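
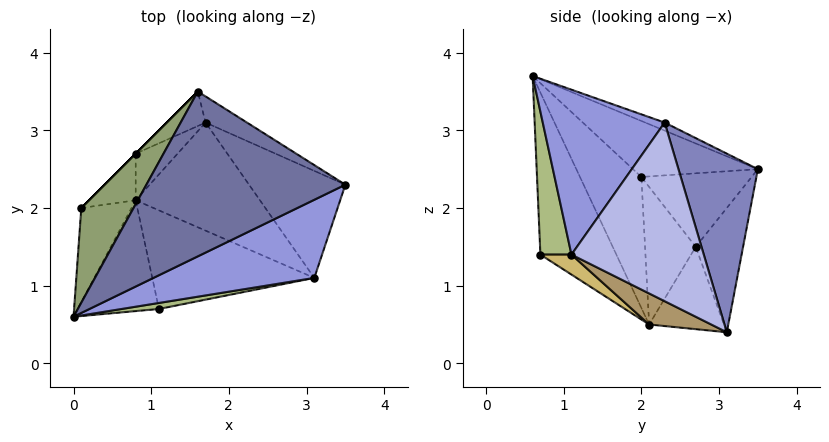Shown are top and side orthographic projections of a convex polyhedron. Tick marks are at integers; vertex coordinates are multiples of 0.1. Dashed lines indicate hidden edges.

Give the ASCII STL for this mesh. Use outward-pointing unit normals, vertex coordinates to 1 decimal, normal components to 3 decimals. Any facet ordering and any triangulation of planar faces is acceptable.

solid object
 facet normal -0.037 0.399 0.916
  outer loop
   vertex 1.6 3.5 2.5
   vertex 0.0 0.6 3.7
   vertex 3.5 2.3 3.1
  endloop
 endfacet
 facet normal 0.558 0.819 -0.129
  outer loop
   vertex 1.7 3.1 0.4
   vertex 1.6 3.5 2.5
   vertex 3.5 2.3 3.1
  endloop
 endfacet
 facet normal 0.452 -0.775 0.441
  outer loop
   vertex 3.1 1.1 1.4
   vertex 3.5 2.3 3.1
   vertex 0.0 0.6 3.7
  endloop
 endfacet
 facet normal 0.823 0.354 -0.444
  outer loop
   vertex 3.1 1.1 1.4
   vertex 1.7 3.1 0.4
   vertex 3.5 2.3 3.1
  endloop
 endfacet
 facet normal -0.603 0.566 0.563
  outer loop
   vertex 0.1 2.0 2.4
   vertex 0.0 0.6 3.7
   vertex 1.6 3.5 2.5
  endloop
 endfacet
 facet normal 0.196 -0.979 0.051
  outer loop
   vertex 1.1 0.7 1.4
   vertex 3.1 1.1 1.4
   vertex 0.0 0.6 3.7
  endloop
 endfacet
 facet normal -0.574 0.799 -0.179
  outer loop
   vertex 0.8 2.7 1.5
   vertex 1.6 3.5 2.5
   vertex 1.7 3.1 0.4
  endloop
 endfacet
 facet normal -0.707 0.707 0.000
  outer loop
   vertex 0.8 2.7 1.5
   vertex 0.1 2.0 2.4
   vertex 1.6 3.5 2.5
  endloop
 endfacet
 facet normal 0.231 -0.301 -0.925
  outer loop
   vertex 0.8 2.1 0.5
   vertex 1.7 3.1 0.4
   vertex 3.1 1.1 1.4
  endloop
 endfacet
 facet normal 0.104 -0.522 -0.847
  outer loop
   vertex 0.8 2.1 0.5
   vertex 3.1 1.1 1.4
   vertex 1.1 0.7 1.4
  endloop
 endfacet
 facet normal -0.711 0.603 -0.362
  outer loop
   vertex 0.8 2.1 0.5
   vertex 0.8 2.7 1.5
   vertex 1.7 3.1 0.4
  endloop
 endfacet
 facet normal -0.835 0.472 -0.283
  outer loop
   vertex 0.8 2.1 0.5
   vertex 0.1 2.0 2.4
   vertex 0.8 2.7 1.5
  endloop
 endfacet
 facet normal -0.902 -0.257 -0.346
  outer loop
   vertex 0.8 2.1 0.5
   vertex 0.0 0.6 3.7
   vertex 0.1 2.0 2.4
  endloop
 endfacet
 facet normal -0.806 -0.433 -0.404
  outer loop
   vertex 0.8 2.1 0.5
   vertex 1.1 0.7 1.4
   vertex 0.0 0.6 3.7
  endloop
 endfacet
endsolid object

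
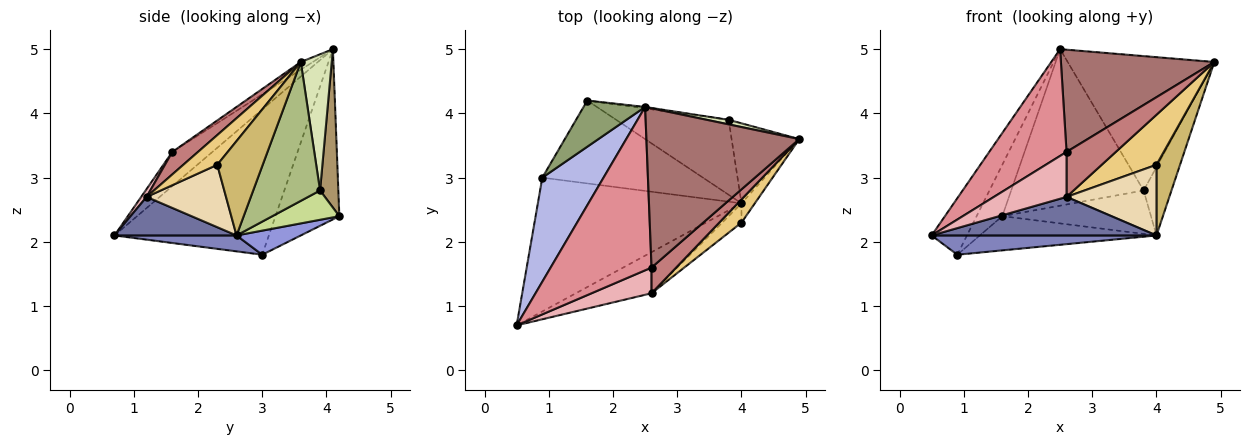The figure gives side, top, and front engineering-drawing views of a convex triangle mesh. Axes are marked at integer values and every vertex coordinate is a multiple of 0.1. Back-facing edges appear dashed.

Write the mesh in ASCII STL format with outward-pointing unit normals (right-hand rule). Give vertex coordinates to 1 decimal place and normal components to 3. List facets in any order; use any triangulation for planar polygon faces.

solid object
 facet normal 0.348 -0.641 -0.684
  outer loop
   vertex 2.6 1.2 2.7
   vertex 0.5 0.7 2.1
   vertex 4.0 2.6 2.1
  endloop
 endfacet
 facet normal 0.077 -0.142 -0.987
  outer loop
   vertex 0.9 3.0 1.8
   vertex 4.0 2.6 2.1
   vertex 0.5 0.7 2.1
  endloop
 endfacet
 facet normal 0.137 0.378 -0.916
  outer loop
   vertex 0.9 3.0 1.8
   vertex 1.6 4.2 2.4
   vertex 4.0 2.6 2.1
  endloop
 endfacet
 facet normal -0.902 0.206 0.380
  outer loop
   vertex 0.9 3.0 1.8
   vertex 0.5 0.7 2.1
   vertex 2.5 4.1 5.0
  endloop
 endfacet
 facet normal -0.879 0.354 0.318
  outer loop
   vertex 0.9 3.0 1.8
   vertex 2.5 4.1 5.0
   vertex 1.6 4.2 2.4
  endloop
 endfacet
 facet normal 0.842 0.351 -0.410
  outer loop
   vertex 3.8 3.9 2.8
   vertex 4.9 3.6 4.8
   vertex 4.0 2.6 2.1
  endloop
 endfacet
 facet normal 0.220 0.489 -0.844
  outer loop
   vertex 3.8 3.9 2.8
   vertex 4.0 2.6 2.1
   vertex 1.6 4.2 2.4
  endloop
 endfacet
 facet normal 0.206 0.978 0.033
  outer loop
   vertex 3.8 3.9 2.8
   vertex 2.5 4.1 5.0
   vertex 4.9 3.6 4.8
  endloop
 endfacet
 facet normal 0.137 0.991 -0.009
  outer loop
   vertex 3.8 3.9 2.8
   vertex 1.6 4.2 2.4
   vertex 2.5 4.1 5.0
  endloop
 endfacet
 facet normal 0.881 -0.457 -0.125
  outer loop
   vertex 4.0 2.3 3.2
   vertex 4.0 2.6 2.1
   vertex 4.9 3.6 4.8
  endloop
 endfacet
 facet normal 0.490 -0.791 0.367
  outer loop
   vertex 4.0 2.3 3.2
   vertex 4.9 3.6 4.8
   vertex 2.6 1.2 2.7
  endloop
 endfacet
 facet normal 0.649 -0.734 -0.200
  outer loop
   vertex 4.0 2.3 3.2
   vertex 2.6 1.2 2.7
   vertex 4.0 2.6 2.1
  endloop
 endfacet
 facet normal -0.042 -0.540 0.841
  outer loop
   vertex 2.6 1.6 3.4
   vertex 4.9 3.6 4.8
   vertex 2.5 4.1 5.0
  endloop
 endfacet
 facet normal 0.413 -0.791 0.452
  outer loop
   vertex 2.6 1.6 3.4
   vertex 2.6 1.2 2.7
   vertex 4.9 3.6 4.8
  endloop
 endfacet
 facet normal -0.273 -0.526 0.805
  outer loop
   vertex 2.6 1.6 3.4
   vertex 2.5 4.1 5.0
   vertex 0.5 0.7 2.1
  endloop
 endfacet
 facet normal 0.065 -0.866 0.495
  outer loop
   vertex 2.6 1.6 3.4
   vertex 0.5 0.7 2.1
   vertex 2.6 1.2 2.7
  endloop
 endfacet
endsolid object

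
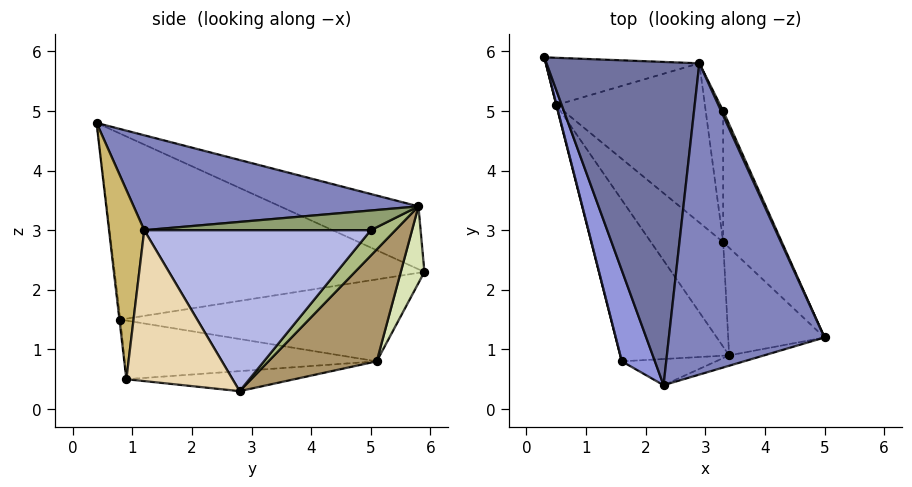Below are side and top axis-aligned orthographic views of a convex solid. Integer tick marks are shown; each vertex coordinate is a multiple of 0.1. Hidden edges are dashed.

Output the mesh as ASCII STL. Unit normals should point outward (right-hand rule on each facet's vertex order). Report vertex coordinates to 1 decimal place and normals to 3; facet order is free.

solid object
 facet normal -0.366 0.271 0.890
  outer loop
   vertex 2.9 5.8 3.4
   vertex 0.3 5.9 2.3
   vertex 2.3 0.4 4.8
  endloop
 endfacet
 facet normal 0.514 0.161 0.843
  outer loop
   vertex 2.9 5.8 3.4
   vertex 2.3 0.4 4.8
   vertex 5.0 1.2 3.0
  endloop
 endfacet
 facet normal -0.948 -0.268 0.169
  outer loop
   vertex 1.6 0.8 1.5
   vertex 2.3 0.4 4.8
   vertex 0.3 5.9 2.3
  endloop
 endfacet
 facet normal 0.866 0.387 -0.316
  outer loop
   vertex 3.3 5.0 3.0
   vertex 5.0 1.2 3.0
   vertex 3.3 2.8 0.3
  endloop
 endfacet
 facet normal 0.909 0.406 0.096
  outer loop
   vertex 3.3 5.0 3.0
   vertex 2.9 5.8 3.4
   vertex 5.0 1.2 3.0
  endloop
 endfacet
 facet normal 0.677 0.571 -0.465
  outer loop
   vertex 3.3 5.0 3.0
   vertex 3.3 2.8 0.3
   vertex 2.9 5.8 3.4
  endloop
 endfacet
 facet normal -0.969 -0.247 0.003
  outer loop
   vertex 0.5 5.1 0.8
   vertex 1.6 0.8 1.5
   vertex 0.3 5.9 2.3
  endloop
 endfacet
 facet normal 0.218 0.873 -0.436
  outer loop
   vertex 0.5 5.1 0.8
   vertex 0.3 5.9 2.3
   vertex 2.9 5.8 3.4
  endloop
 endfacet
 facet normal 0.446 0.671 -0.592
  outer loop
   vertex 0.5 5.1 0.8
   vertex 2.9 5.8 3.4
   vertex 3.3 2.8 0.3
  endloop
 endfacet
 facet normal 0.255 -0.966 -0.047
  outer loop
   vertex 3.4 0.9 0.5
   vertex 5.0 1.2 3.0
   vertex 2.3 0.4 4.8
  endloop
 endfacet
 facet normal -0.010 -0.993 -0.118
  outer loop
   vertex 3.4 0.9 0.5
   vertex 2.3 0.4 4.8
   vertex 1.6 0.8 1.5
  endloop
 endfacet
 facet normal 0.843 -0.012 -0.538
  outer loop
   vertex 3.4 0.9 0.5
   vertex 3.3 2.8 0.3
   vertex 5.0 1.2 3.0
  endloop
 endfacet
 facet normal -0.265 -0.115 -0.957
  outer loop
   vertex 3.4 0.9 0.5
   vertex 0.5 5.1 0.8
   vertex 3.3 2.8 0.3
  endloop
 endfacet
 facet normal -0.459 -0.256 -0.851
  outer loop
   vertex 3.4 0.9 0.5
   vertex 1.6 0.8 1.5
   vertex 0.5 5.1 0.8
  endloop
 endfacet
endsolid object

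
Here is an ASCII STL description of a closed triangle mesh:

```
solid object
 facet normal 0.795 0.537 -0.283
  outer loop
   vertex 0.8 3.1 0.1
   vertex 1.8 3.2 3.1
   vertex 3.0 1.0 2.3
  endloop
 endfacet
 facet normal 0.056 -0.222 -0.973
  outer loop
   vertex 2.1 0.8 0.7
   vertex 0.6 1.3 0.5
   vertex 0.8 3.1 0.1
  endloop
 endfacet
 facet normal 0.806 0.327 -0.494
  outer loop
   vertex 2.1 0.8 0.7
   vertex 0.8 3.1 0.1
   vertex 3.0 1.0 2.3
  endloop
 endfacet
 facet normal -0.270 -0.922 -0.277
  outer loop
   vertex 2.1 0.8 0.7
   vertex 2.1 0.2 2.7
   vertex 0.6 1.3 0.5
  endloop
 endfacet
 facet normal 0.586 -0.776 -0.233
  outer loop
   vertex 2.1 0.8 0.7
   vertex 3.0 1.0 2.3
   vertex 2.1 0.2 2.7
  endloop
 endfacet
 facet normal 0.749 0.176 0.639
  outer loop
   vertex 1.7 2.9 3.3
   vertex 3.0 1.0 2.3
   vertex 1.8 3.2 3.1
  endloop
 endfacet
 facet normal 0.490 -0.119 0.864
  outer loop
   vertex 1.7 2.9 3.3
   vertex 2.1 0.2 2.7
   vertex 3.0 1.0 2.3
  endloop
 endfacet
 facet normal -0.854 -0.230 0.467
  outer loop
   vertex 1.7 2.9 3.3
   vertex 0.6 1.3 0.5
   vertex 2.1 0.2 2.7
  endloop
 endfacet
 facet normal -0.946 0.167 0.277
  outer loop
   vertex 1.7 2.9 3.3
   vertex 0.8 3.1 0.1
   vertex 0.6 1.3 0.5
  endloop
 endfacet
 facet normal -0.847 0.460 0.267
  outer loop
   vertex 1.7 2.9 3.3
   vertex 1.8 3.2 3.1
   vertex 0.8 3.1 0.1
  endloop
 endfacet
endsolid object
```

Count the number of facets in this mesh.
10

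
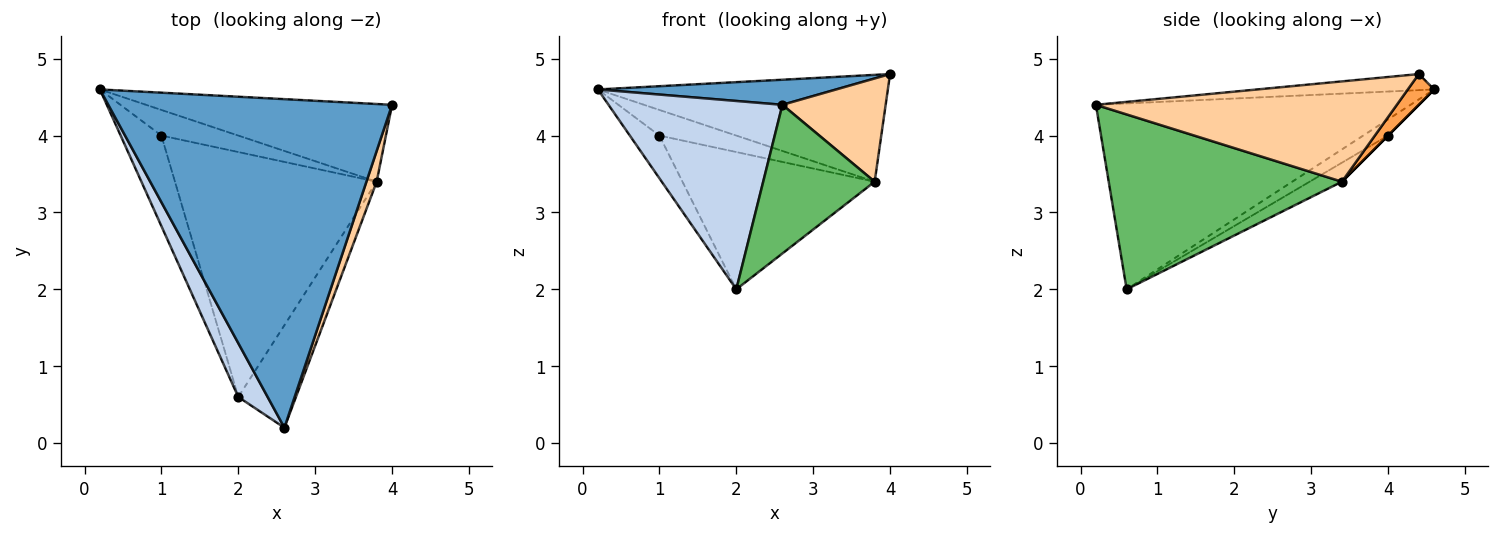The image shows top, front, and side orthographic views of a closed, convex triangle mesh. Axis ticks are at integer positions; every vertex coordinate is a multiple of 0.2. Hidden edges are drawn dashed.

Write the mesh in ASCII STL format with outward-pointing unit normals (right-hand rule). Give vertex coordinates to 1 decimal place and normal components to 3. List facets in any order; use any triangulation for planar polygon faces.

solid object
 facet normal -0.056 -0.076 0.996
  outer loop
   vertex 2.6 0.2 4.4
   vertex 4.0 4.4 4.8
   vertex 0.2 4.6 4.6
  endloop
 endfacet
 facet normal -0.867 -0.479 0.137
  outer loop
   vertex 2.0 0.6 2.0
   vertex 2.6 0.2 4.4
   vertex 0.2 4.6 4.6
  endloop
 endfacet
 facet normal 0.073 0.807 -0.587
  outer loop
   vertex 3.8 3.4 3.4
   vertex 0.2 4.6 4.6
   vertex 4.0 4.4 4.8
  endloop
 endfacet
 facet normal 0.941 -0.323 0.096
  outer loop
   vertex 3.8 3.4 3.4
   vertex 4.0 4.4 4.8
   vertex 2.6 0.2 4.4
  endloop
 endfacet
 facet normal 0.865 -0.413 -0.285
  outer loop
   vertex 3.8 3.4 3.4
   vertex 2.6 0.2 4.4
   vertex 2.0 0.6 2.0
  endloop
 endfacet
 facet normal -0.337 0.402 -0.851
  outer loop
   vertex 1.0 4.0 4.0
   vertex 2.0 0.6 2.0
   vertex 0.2 4.6 4.6
  endloop
 endfacet
 facet normal 0.000 0.707 -0.707
  outer loop
   vertex 1.0 4.0 4.0
   vertex 0.2 4.6 4.6
   vertex 3.8 3.4 3.4
  endloop
 endfacet
 facet normal -0.082 0.487 -0.869
  outer loop
   vertex 1.0 4.0 4.0
   vertex 3.8 3.4 3.4
   vertex 2.0 0.6 2.0
  endloop
 endfacet
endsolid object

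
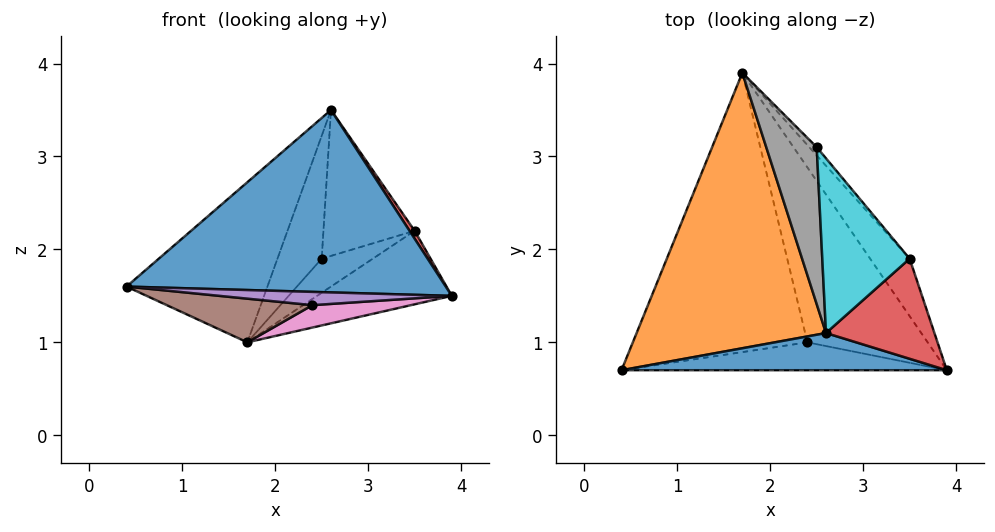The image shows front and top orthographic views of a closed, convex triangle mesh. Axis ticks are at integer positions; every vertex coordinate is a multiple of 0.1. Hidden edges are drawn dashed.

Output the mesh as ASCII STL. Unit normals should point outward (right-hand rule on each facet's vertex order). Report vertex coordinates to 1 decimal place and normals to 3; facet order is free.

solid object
 facet normal 0.006 -0.980 0.200
  outer loop
   vertex 2.6 1.1 3.5
   vertex 0.4 0.7 1.6
   vertex 3.9 0.7 1.5
  endloop
 endfacet
 facet normal -0.642 0.385 0.663
  outer loop
   vertex 2.6 1.1 3.5
   vertex 1.7 3.9 1.0
   vertex 0.4 0.7 1.6
  endloop
 endfacet
 facet normal 0.789 0.484 -0.378
  outer loop
   vertex 3.5 1.9 2.2
   vertex 3.9 0.7 1.5
   vertex 1.7 3.9 1.0
  endloop
 endfacet
 facet normal 0.834 -0.043 0.551
  outer loop
   vertex 3.5 1.9 2.2
   vertex 2.6 1.1 3.5
   vertex 3.9 0.7 1.5
  endloop
 endfacet
 facet normal -0.026 -0.430 -0.903
  outer loop
   vertex 2.4 1.0 1.4
   vertex 3.9 0.7 1.5
   vertex 0.4 0.7 1.6
  endloop
 endfacet
 facet normal -0.075 -0.154 -0.985
  outer loop
   vertex 2.4 1.0 1.4
   vertex 0.4 0.7 1.6
   vertex 1.7 3.9 1.0
  endloop
 endfacet
 facet normal 0.041 -0.127 -0.991
  outer loop
   vertex 2.4 1.0 1.4
   vertex 1.7 3.9 1.0
   vertex 3.9 0.7 1.5
  endloop
 endfacet
 facet normal -0.260 0.595 0.760
  outer loop
   vertex 2.5 3.1 1.9
   vertex 1.7 3.9 1.0
   vertex 2.6 1.1 3.5
  endloop
 endfacet
 facet normal 0.778 0.611 -0.148
  outer loop
   vertex 2.5 3.1 1.9
   vertex 3.5 1.9 2.2
   vertex 1.7 3.9 1.0
  endloop
 endfacet
 facet normal 0.474 0.564 0.676
  outer loop
   vertex 2.5 3.1 1.9
   vertex 2.6 1.1 3.5
   vertex 3.5 1.9 2.2
  endloop
 endfacet
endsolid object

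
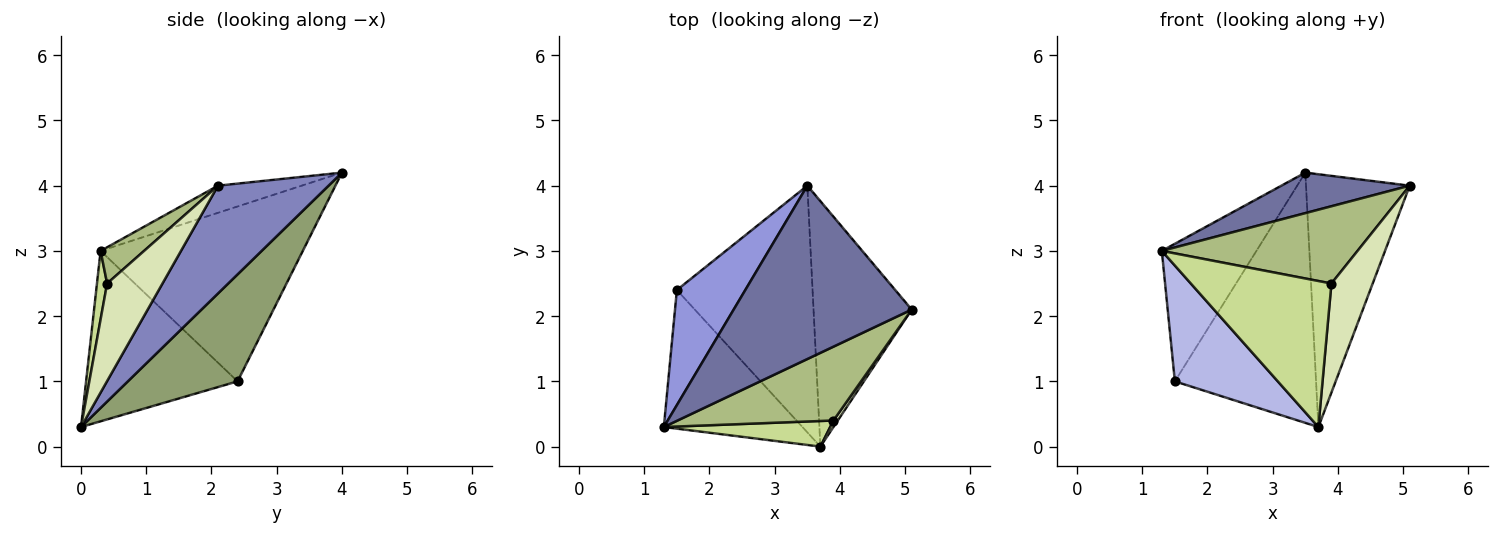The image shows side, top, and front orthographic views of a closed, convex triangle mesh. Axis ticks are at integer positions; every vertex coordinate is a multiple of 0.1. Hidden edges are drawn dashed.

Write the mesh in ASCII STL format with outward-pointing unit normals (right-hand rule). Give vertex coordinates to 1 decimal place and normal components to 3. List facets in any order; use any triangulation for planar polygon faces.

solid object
 facet normal -0.147 -0.225 0.963
  outer loop
   vertex 3.5 4.0 4.2
   vertex 1.3 0.3 3.0
   vertex 5.1 2.1 4.0
  endloop
 endfacet
 facet normal 0.608 0.570 -0.553
  outer loop
   vertex 3.7 0.0 0.3
   vertex 3.5 4.0 4.2
   vertex 5.1 2.1 4.0
  endloop
 endfacet
 facet normal -0.854 0.399 0.334
  outer loop
   vertex 1.5 2.4 1.0
   vertex 1.3 0.3 3.0
   vertex 3.5 4.0 4.2
  endloop
 endfacet
 facet normal -0.686 -0.466 -0.558
  outer loop
   vertex 1.5 2.4 1.0
   vertex 3.7 0.0 0.3
   vertex 1.3 0.3 3.0
  endloop
 endfacet
 facet normal 0.484 0.623 -0.614
  outer loop
   vertex 1.5 2.4 1.0
   vertex 3.5 4.0 4.2
   vertex 3.7 0.0 0.3
  endloop
 endfacet
 facet normal 0.159 -0.714 0.682
  outer loop
   vertex 3.9 0.4 2.5
   vertex 5.1 2.1 4.0
   vertex 1.3 0.3 3.0
  endloop
 endfacet
 facet normal 0.071 -0.983 0.172
  outer loop
   vertex 3.9 0.4 2.5
   vertex 1.3 0.3 3.0
   vertex 3.7 0.0 0.3
  endloop
 endfacet
 facet normal 0.801 -0.597 0.036
  outer loop
   vertex 3.9 0.4 2.5
   vertex 3.7 0.0 0.3
   vertex 5.1 2.1 4.0
  endloop
 endfacet
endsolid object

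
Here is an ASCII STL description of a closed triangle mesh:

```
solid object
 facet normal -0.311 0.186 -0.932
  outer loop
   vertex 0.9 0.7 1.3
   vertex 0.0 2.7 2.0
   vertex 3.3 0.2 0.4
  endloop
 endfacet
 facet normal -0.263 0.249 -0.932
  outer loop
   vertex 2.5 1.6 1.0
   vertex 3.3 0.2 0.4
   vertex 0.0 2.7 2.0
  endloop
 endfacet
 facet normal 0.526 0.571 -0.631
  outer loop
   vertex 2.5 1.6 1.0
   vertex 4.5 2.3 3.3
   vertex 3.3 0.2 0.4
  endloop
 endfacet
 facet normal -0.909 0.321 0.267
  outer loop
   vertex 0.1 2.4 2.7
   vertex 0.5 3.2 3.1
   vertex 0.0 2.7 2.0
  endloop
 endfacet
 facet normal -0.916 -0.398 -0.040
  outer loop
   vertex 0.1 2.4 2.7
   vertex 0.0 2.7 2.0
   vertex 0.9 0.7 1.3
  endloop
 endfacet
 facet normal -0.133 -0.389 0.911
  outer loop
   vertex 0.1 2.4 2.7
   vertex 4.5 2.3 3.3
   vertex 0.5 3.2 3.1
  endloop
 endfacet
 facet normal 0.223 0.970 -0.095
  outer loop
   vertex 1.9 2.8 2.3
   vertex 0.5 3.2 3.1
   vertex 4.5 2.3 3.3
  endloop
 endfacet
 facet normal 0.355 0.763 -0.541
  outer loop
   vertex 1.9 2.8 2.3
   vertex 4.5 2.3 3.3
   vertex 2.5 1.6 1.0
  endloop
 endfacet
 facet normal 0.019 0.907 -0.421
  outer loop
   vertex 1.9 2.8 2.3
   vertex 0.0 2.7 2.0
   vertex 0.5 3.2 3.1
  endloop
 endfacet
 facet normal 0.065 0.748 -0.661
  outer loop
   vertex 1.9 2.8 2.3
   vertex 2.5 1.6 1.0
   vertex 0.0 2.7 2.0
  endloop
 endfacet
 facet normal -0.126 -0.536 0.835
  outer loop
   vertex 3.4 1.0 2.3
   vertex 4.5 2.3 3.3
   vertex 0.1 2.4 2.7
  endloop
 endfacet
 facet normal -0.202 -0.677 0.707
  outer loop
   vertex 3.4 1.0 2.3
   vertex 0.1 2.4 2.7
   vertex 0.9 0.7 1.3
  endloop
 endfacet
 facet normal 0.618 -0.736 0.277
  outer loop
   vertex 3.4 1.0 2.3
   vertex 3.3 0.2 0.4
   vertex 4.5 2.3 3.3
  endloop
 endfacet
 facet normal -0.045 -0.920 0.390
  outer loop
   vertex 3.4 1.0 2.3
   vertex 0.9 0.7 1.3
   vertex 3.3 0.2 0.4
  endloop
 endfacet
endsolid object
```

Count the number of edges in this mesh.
21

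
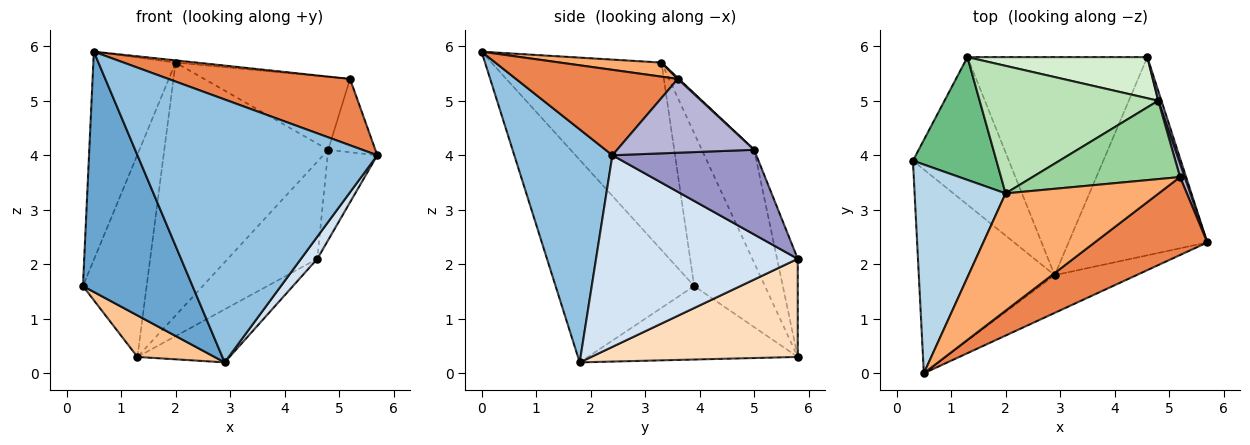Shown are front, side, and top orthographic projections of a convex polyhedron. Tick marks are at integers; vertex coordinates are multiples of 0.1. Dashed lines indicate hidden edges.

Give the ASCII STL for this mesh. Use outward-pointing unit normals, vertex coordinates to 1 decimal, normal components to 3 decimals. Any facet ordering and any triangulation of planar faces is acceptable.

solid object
 facet normal -0.694 -0.549 -0.466
  outer loop
   vertex 2.9 1.8 0.2
   vertex 0.5 0.0 5.9
   vertex 0.3 3.9 1.6
  endloop
 endfacet
 facet normal 0.375 -0.917 -0.132
  outer loop
   vertex 2.9 1.8 0.2
   vertex 5.7 2.4 4.0
   vertex 0.5 0.0 5.9
  endloop
 endfacet
 facet normal -0.825 0.399 0.400
  outer loop
   vertex 2.0 3.3 5.7
   vertex 0.3 3.9 1.6
   vertex 0.5 0.0 5.9
  endloop
 endfacet
 facet normal 0.808 -0.066 -0.585
  outer loop
   vertex 4.6 5.8 2.1
   vertex 5.7 2.4 4.0
   vertex 2.9 1.8 0.2
  endloop
 endfacet
 facet normal 0.500 -0.561 0.660
  outer loop
   vertex 5.2 3.6 5.4
   vertex 0.5 0.0 5.9
   vertex 5.7 2.4 4.0
  endloop
 endfacet
 facet normal 0.092 0.019 0.996
  outer loop
   vertex 5.2 3.6 5.4
   vertex 2.0 3.3 5.7
   vertex 0.5 0.0 5.9
  endloop
 endfacet
 facet normal -0.593 -0.218 -0.775
  outer loop
   vertex 1.3 5.8 0.3
   vertex 2.9 1.8 0.2
   vertex 0.3 3.9 1.6
  endloop
 endfacet
 facet normal 0.468 0.209 -0.859
  outer loop
   vertex 1.3 5.8 0.3
   vertex 4.6 5.8 2.1
   vertex 2.9 1.8 0.2
  endloop
 endfacet
 facet normal -0.689 0.620 0.376
  outer loop
   vertex 1.3 5.8 0.3
   vertex 0.3 3.9 1.6
   vertex 2.0 3.3 5.7
  endloop
 endfacet
 facet normal 0.005 0.681 0.732
  outer loop
   vertex 4.8 5.0 4.1
   vertex 2.0 3.3 5.7
   vertex 5.2 3.6 5.4
  endloop
 endfacet
 facet normal -0.274 0.859 0.433
  outer loop
   vertex 4.8 5.0 4.1
   vertex 1.3 5.8 0.3
   vertex 2.0 3.3 5.7
  endloop
 endfacet
 facet normal -0.208 0.901 0.381
  outer loop
   vertex 4.8 5.0 4.1
   vertex 4.6 5.8 2.1
   vertex 1.3 5.8 0.3
  endloop
 endfacet
 facet normal 0.945 0.326 0.036
  outer loop
   vertex 4.8 5.0 4.1
   vertex 5.7 2.4 4.0
   vertex 4.6 5.8 2.1
  endloop
 endfacet
 facet normal 0.944 0.325 0.059
  outer loop
   vertex 4.8 5.0 4.1
   vertex 5.2 3.6 5.4
   vertex 5.7 2.4 4.0
  endloop
 endfacet
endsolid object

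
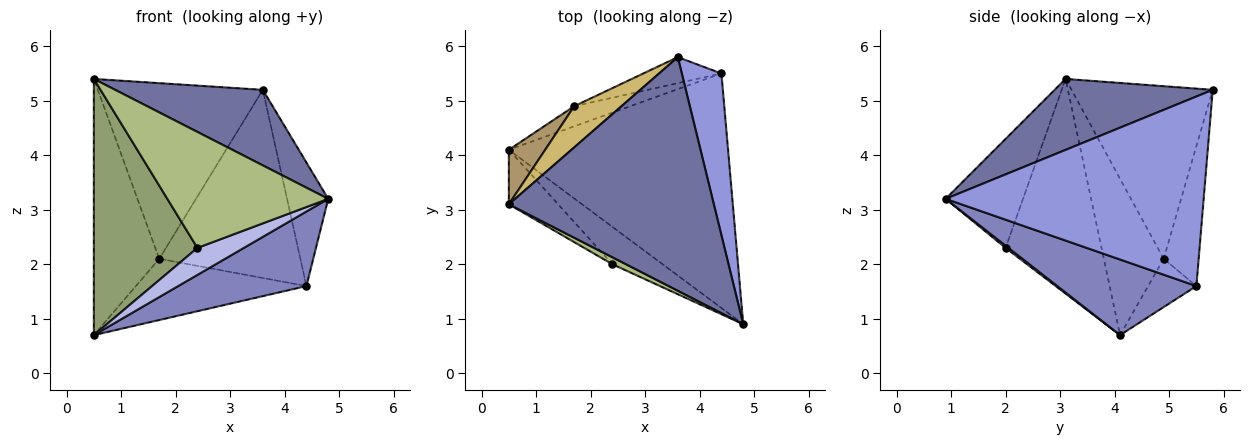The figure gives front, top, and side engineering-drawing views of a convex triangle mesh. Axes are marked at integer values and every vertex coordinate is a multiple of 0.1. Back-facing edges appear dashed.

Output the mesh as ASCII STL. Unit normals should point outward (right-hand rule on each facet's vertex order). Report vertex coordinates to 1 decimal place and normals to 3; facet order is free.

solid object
 facet normal 0.313 -0.292 0.904
  outer loop
   vertex 0.5 3.1 5.4
   vertex 4.8 0.9 3.2
   vertex 3.6 5.8 5.2
  endloop
 endfacet
 facet normal 0.312 -0.288 -0.905
  outer loop
   vertex 4.4 5.5 1.6
   vertex 4.8 0.9 3.2
   vertex 0.5 4.1 0.7
  endloop
 endfacet
 facet normal 0.967 0.154 0.202
  outer loop
   vertex 4.4 5.5 1.6
   vertex 3.6 5.8 5.2
   vertex 4.8 0.9 3.2
  endloop
 endfacet
 facet normal 0.036 -0.585 -0.810
  outer loop
   vertex 2.4 2.0 2.3
   vertex 0.5 4.1 0.7
   vertex 4.8 0.9 3.2
  endloop
 endfacet
 facet normal -0.671 -0.725 -0.154
  outer loop
   vertex 2.4 2.0 2.3
   vertex 0.5 3.1 5.4
   vertex 0.5 4.1 0.7
  endloop
 endfacet
 facet normal -0.433 -0.900 0.054
  outer loop
   vertex 2.4 2.0 2.3
   vertex 4.8 0.9 3.2
   vertex 0.5 3.1 5.4
  endloop
 endfacet
 facet normal -0.260 0.917 -0.302
  outer loop
   vertex 1.7 4.9 2.1
   vertex 4.4 5.5 1.6
   vertex 0.5 4.1 0.7
  endloop
 endfacet
 facet normal -0.238 0.962 -0.133
  outer loop
   vertex 1.7 4.9 2.1
   vertex 3.6 5.8 5.2
   vertex 4.4 5.5 1.6
  endloop
 endfacet
 facet normal -0.667 0.729 0.155
  outer loop
   vertex 1.7 4.9 2.1
   vertex 0.5 4.1 0.7
   vertex 0.5 3.1 5.4
  endloop
 endfacet
 facet normal -0.640 0.748 0.175
  outer loop
   vertex 1.7 4.9 2.1
   vertex 0.5 3.1 5.4
   vertex 3.6 5.8 5.2
  endloop
 endfacet
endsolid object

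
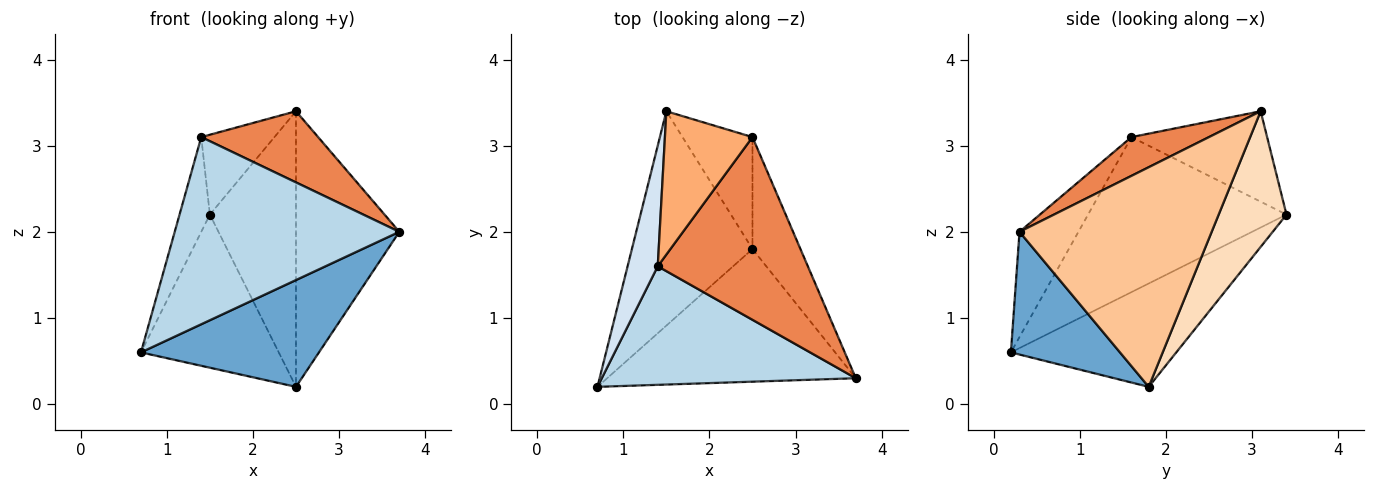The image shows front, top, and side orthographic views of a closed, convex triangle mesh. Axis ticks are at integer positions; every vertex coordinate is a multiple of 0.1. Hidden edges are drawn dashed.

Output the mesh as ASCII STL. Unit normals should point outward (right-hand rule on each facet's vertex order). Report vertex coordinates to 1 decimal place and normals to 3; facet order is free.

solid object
 facet normal 0.359 -0.585 -0.727
  outer loop
   vertex 2.5 1.8 0.2
   vertex 3.7 0.3 2.0
   vertex 0.7 0.2 0.6
  endloop
 endfacet
 facet normal -0.572 0.477 -0.667
  outer loop
   vertex 2.5 1.8 0.2
   vertex 0.7 0.2 0.6
   vertex 1.5 3.4 2.2
  endloop
 endfacet
 facet normal -0.216 -0.825 0.522
  outer loop
   vertex 1.4 1.6 3.1
   vertex 0.7 0.2 0.6
   vertex 3.7 0.3 2.0
  endloop
 endfacet
 facet normal -0.971 0.148 0.189
  outer loop
   vertex 1.4 1.6 3.1
   vertex 1.5 3.4 2.2
   vertex 0.7 0.2 0.6
  endloop
 endfacet
 facet normal 0.234 -0.353 0.906
  outer loop
   vertex 2.5 3.1 3.4
   vertex 1.4 1.6 3.1
   vertex 3.7 0.3 2.0
  endloop
 endfacet
 facet normal -0.670 0.361 0.649
  outer loop
   vertex 2.5 3.1 3.4
   vertex 1.5 3.4 2.2
   vertex 1.4 1.6 3.1
  endloop
 endfacet
 facet normal 0.865 0.465 -0.189
  outer loop
   vertex 2.5 3.1 3.4
   vertex 3.7 0.3 2.0
   vertex 2.5 1.8 0.2
  endloop
 endfacet
 facet normal 0.589 0.748 -0.304
  outer loop
   vertex 2.5 3.1 3.4
   vertex 2.5 1.8 0.2
   vertex 1.5 3.4 2.2
  endloop
 endfacet
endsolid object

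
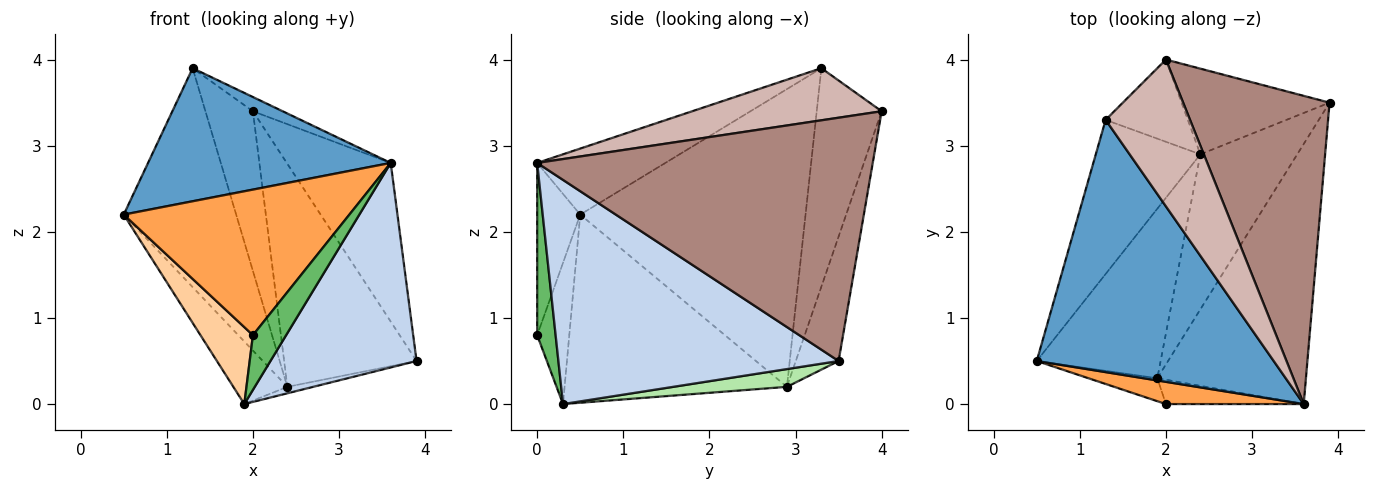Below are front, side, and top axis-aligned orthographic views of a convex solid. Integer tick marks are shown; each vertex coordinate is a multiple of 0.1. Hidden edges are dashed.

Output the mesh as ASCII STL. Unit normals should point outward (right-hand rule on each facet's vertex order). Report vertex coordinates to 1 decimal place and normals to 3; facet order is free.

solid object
 facet normal -0.239 -0.453 0.859
  outer loop
   vertex 1.3 3.3 3.9
   vertex 0.5 0.5 2.2
   vertex 3.6 0.0 2.8
  endloop
 endfacet
 facet normal 0.764 -0.399 -0.507
  outer loop
   vertex 1.9 0.3 0.0
   vertex 3.9 3.5 0.5
   vertex 3.6 0.0 2.8
  endloop
 endfacet
 facet normal -0.185 -0.971 0.148
  outer loop
   vertex 2.0 0.0 0.8
   vertex 3.6 0.0 2.8
   vertex 0.5 0.5 2.2
  endloop
 endfacet
 facet normal -0.506 -0.827 -0.247
  outer loop
   vertex 2.0 0.0 0.8
   vertex 0.5 0.5 2.2
   vertex 1.9 0.3 0.0
  endloop
 endfacet
 facet normal 0.453 -0.815 -0.362
  outer loop
   vertex 2.0 0.0 0.8
   vertex 1.9 0.3 0.0
   vertex 3.6 0.0 2.8
  endloop
 endfacet
 facet normal 0.180 0.041 -0.983
  outer loop
   vertex 2.4 2.9 0.2
   vertex 3.9 3.5 0.5
   vertex 1.9 0.3 0.0
  endloop
 endfacet
 facet normal -0.854 0.426 -0.300
  outer loop
   vertex 2.4 2.9 0.2
   vertex 0.5 0.5 2.2
   vertex 1.3 3.3 3.9
  endloop
 endfacet
 facet normal -0.819 0.199 -0.539
  outer loop
   vertex 2.4 2.9 0.2
   vertex 1.9 0.3 0.0
   vertex 0.5 0.5 2.2
  endloop
 endfacet
 facet normal -0.289 0.894 -0.343
  outer loop
   vertex 2.0 4.0 3.4
   vertex 3.9 3.5 0.5
   vertex 2.4 2.9 0.2
  endloop
 endfacet
 facet normal -0.772 0.565 -0.291
  outer loop
   vertex 2.0 4.0 3.4
   vertex 2.4 2.9 0.2
   vertex 1.3 3.3 3.9
  endloop
 endfacet
 facet normal 0.828 0.257 0.498
  outer loop
   vertex 2.0 4.0 3.4
   vertex 3.6 0.0 2.8
   vertex 3.9 3.5 0.5
  endloop
 endfacet
 facet normal 0.524 0.082 0.848
  outer loop
   vertex 2.0 4.0 3.4
   vertex 1.3 3.3 3.9
   vertex 3.6 0.0 2.8
  endloop
 endfacet
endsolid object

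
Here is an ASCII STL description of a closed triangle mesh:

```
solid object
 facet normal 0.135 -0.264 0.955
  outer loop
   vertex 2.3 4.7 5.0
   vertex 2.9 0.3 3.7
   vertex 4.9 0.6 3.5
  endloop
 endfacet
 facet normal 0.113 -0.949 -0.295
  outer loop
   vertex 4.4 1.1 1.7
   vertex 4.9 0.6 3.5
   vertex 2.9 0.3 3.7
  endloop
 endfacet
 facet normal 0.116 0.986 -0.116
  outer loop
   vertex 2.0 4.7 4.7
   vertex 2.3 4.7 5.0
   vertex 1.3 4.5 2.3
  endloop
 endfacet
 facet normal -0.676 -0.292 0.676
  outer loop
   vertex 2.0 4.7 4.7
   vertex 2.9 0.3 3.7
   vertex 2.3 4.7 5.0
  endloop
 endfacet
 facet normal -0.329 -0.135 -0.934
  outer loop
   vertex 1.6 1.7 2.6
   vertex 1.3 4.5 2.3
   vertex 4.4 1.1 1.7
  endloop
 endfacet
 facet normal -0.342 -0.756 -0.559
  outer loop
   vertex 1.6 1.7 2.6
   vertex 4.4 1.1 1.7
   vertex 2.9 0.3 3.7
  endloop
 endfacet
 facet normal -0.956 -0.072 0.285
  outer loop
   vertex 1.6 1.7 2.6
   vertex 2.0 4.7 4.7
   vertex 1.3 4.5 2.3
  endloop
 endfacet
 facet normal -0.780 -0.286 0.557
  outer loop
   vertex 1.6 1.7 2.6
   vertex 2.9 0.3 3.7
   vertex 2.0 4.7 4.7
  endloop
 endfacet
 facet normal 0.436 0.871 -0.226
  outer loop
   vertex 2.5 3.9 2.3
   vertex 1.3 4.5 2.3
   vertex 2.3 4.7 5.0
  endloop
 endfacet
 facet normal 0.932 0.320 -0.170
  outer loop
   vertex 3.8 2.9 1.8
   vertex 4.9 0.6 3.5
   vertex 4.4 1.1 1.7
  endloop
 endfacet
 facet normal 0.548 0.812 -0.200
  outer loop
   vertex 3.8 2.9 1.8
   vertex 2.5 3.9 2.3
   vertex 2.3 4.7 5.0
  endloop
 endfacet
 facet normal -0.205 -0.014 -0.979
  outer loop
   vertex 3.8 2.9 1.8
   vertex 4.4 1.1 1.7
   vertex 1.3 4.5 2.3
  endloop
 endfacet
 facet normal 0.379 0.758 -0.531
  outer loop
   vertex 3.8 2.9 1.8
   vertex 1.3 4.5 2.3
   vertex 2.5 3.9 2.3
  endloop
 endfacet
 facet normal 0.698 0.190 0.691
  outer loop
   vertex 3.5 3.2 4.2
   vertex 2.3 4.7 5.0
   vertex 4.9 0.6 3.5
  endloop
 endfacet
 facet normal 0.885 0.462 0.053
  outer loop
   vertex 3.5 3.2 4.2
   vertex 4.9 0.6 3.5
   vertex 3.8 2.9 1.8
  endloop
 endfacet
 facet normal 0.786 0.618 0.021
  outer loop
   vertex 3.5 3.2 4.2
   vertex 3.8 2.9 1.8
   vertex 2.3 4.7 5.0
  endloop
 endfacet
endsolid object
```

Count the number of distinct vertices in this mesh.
10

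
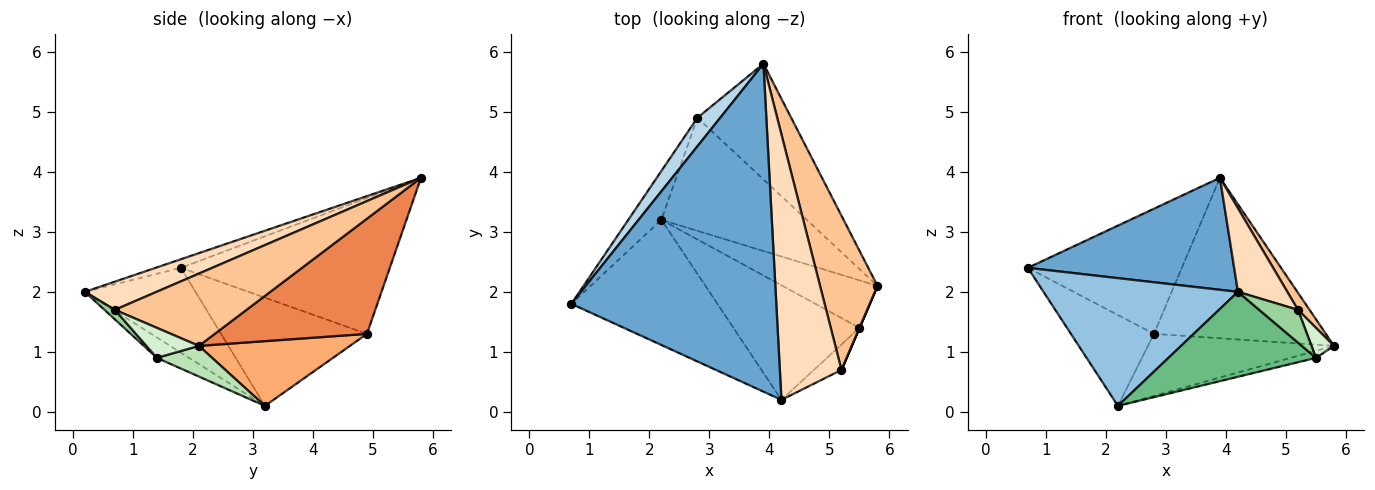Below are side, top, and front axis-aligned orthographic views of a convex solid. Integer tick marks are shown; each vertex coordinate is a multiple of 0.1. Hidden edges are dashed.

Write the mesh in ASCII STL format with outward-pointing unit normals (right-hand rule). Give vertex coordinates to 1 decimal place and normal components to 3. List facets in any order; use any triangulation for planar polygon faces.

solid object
 facet normal -0.040 -0.323 0.946
  outer loop
   vertex 4.2 0.2 2.0
   vertex 3.9 5.8 3.9
   vertex 0.7 1.8 2.4
  endloop
 endfacet
 facet normal -0.377 -0.662 -0.648
  outer loop
   vertex 4.2 0.2 2.0
   vertex 0.7 1.8 2.4
   vertex 2.2 3.2 0.1
  endloop
 endfacet
 facet normal -0.798 0.588 0.134
  outer loop
   vertex 2.8 4.9 1.3
   vertex 0.7 1.8 2.4
   vertex 3.9 5.8 3.9
  endloop
 endfacet
 facet normal -0.840 0.478 -0.257
  outer loop
   vertex 2.8 4.9 1.3
   vertex 2.2 3.2 0.1
   vertex 0.7 1.8 2.4
  endloop
 endfacet
 facet normal 0.583 0.659 -0.475
  outer loop
   vertex 2.8 4.9 1.3
   vertex 3.9 5.8 3.9
   vertex 5.8 2.1 1.1
  endloop
 endfacet
 facet normal 0.364 0.448 -0.817
  outer loop
   vertex 2.8 4.9 1.3
   vertex 5.8 2.1 1.1
   vertex 2.2 3.2 0.1
  endloop
 endfacet
 facet normal 0.781 -0.069 0.621
  outer loop
   vertex 5.2 0.7 1.7
   vertex 5.8 2.1 1.1
   vertex 3.9 5.8 3.9
  endloop
 endfacet
 facet normal 0.400 -0.275 0.874
  outer loop
   vertex 5.2 0.7 1.7
   vertex 3.9 5.8 3.9
   vertex 4.2 0.2 2.0
  endloop
 endfacet
 facet normal -0.129 -0.591 -0.797
  outer loop
   vertex 5.5 1.4 0.9
   vertex 4.2 0.2 2.0
   vertex 2.2 3.2 0.1
  endloop
 endfacet
 facet normal 0.207 -0.773 -0.599
  outer loop
   vertex 5.5 1.4 0.9
   vertex 5.2 0.7 1.7
   vertex 4.2 0.2 2.0
  endloop
 endfacet
 facet normal 0.304 0.139 -0.942
  outer loop
   vertex 5.5 1.4 0.9
   vertex 2.2 3.2 0.1
   vertex 5.8 2.1 1.1
  endloop
 endfacet
 facet normal 0.919 -0.394 0.000
  outer loop
   vertex 5.5 1.4 0.9
   vertex 5.8 2.1 1.1
   vertex 5.2 0.7 1.7
  endloop
 endfacet
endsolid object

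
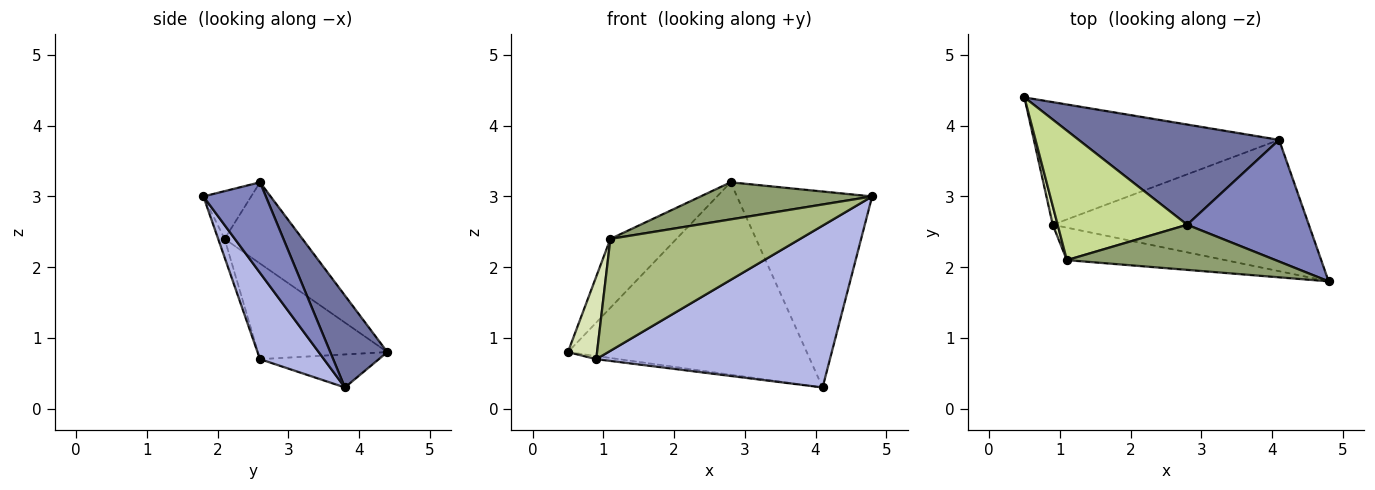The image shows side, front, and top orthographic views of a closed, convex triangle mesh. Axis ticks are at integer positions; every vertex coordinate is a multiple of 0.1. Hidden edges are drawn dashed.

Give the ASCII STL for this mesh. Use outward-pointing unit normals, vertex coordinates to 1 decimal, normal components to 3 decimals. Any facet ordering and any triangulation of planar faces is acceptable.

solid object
 facet normal 0.207 0.868 0.452
  outer loop
   vertex 2.8 2.6 3.2
   vertex 4.1 3.8 0.3
   vertex 0.5 4.4 0.8
  endloop
 endfacet
 facet normal 0.365 0.791 0.491
  outer loop
   vertex 2.8 2.6 3.2
   vertex 4.8 1.8 3.0
   vertex 4.1 3.8 0.3
  endloop
 endfacet
 facet normal -0.133 0.025 -0.991
  outer loop
   vertex 0.9 2.6 0.7
   vertex 0.5 4.4 0.8
   vertex 4.1 3.8 0.3
  endloop
 endfacet
 facet normal 0.208 -0.759 -0.616
  outer loop
   vertex 0.9 2.6 0.7
   vertex 4.1 3.8 0.3
   vertex 4.8 1.8 3.0
  endloop
 endfacet
 facet normal -0.174 -0.625 0.761
  outer loop
   vertex 1.1 2.1 2.4
   vertex 4.8 1.8 3.0
   vertex 2.8 2.6 3.2
  endloop
 endfacet
 facet normal -0.033 -0.960 -0.278
  outer loop
   vertex 1.1 2.1 2.4
   vertex 0.9 2.6 0.7
   vertex 4.8 1.8 3.0
  endloop
 endfacet
 facet normal -0.484 0.411 0.772
  outer loop
   vertex 1.1 2.1 2.4
   vertex 2.8 2.6 3.2
   vertex 0.5 4.4 0.8
  endloop
 endfacet
 facet normal -0.974 -0.219 0.050
  outer loop
   vertex 1.1 2.1 2.4
   vertex 0.5 4.4 0.8
   vertex 0.9 2.6 0.7
  endloop
 endfacet
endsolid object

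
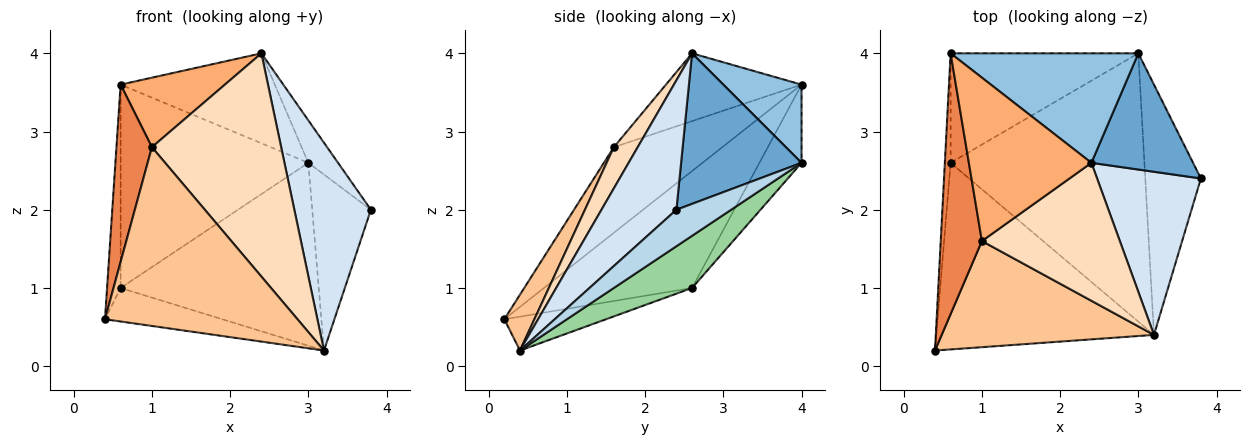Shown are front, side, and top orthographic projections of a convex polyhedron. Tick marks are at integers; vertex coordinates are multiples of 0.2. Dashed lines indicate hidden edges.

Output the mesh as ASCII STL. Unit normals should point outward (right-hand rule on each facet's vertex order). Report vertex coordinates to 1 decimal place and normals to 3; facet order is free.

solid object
 facet normal 0.812 0.200 0.548
  outer loop
   vertex 2.4 2.6 4.0
   vertex 3.8 2.4 2.0
   vertex 3.0 4.0 2.6
  endloop
 endfacet
 facet normal 0.306 0.604 0.736
  outer loop
   vertex 0.6 4.0 3.6
   vertex 2.4 2.6 4.0
   vertex 3.0 4.0 2.6
  endloop
 endfacet
 facet normal 0.473 0.507 -0.721
  outer loop
   vertex 3.2 0.4 0.2
   vertex 3.0 4.0 2.6
   vertex 3.8 2.4 2.0
  endloop
 endfacet
 facet normal 0.610 -0.623 0.489
  outer loop
   vertex 3.2 0.4 0.2
   vertex 3.8 2.4 2.0
   vertex 2.4 2.6 4.0
  endloop
 endfacet
 facet normal -0.865 -0.283 0.416
  outer loop
   vertex 1.0 1.6 2.8
   vertex 0.6 4.0 3.6
   vertex 0.4 0.2 0.6
  endloop
 endfacet
 facet normal -0.454 -0.349 0.820
  outer loop
   vertex 1.0 1.6 2.8
   vertex 2.4 2.6 4.0
   vertex 0.6 4.0 3.6
  endloop
 endfacet
 facet normal 0.133 -0.852 0.506
  outer loop
   vertex 1.0 1.6 2.8
   vertex 0.4 0.2 0.6
   vertex 3.2 0.4 0.2
  endloop
 endfacet
 facet normal 0.155 -0.840 0.519
  outer loop
   vertex 1.0 1.6 2.8
   vertex 3.2 0.4 0.2
   vertex 2.4 2.6 4.0
  endloop
 endfacet
 facet normal -0.151 0.175 -0.973
  outer loop
   vertex 0.6 2.6 1.0
   vertex 3.2 0.4 0.2
   vertex 0.4 0.2 0.6
  endloop
 endfacet
 facet normal 0.217 0.550 -0.807
  outer loop
   vertex 0.6 2.6 1.0
   vertex 3.0 4.0 2.6
   vertex 3.2 0.4 0.2
  endloop
 endfacet
 facet normal -0.995 0.091 -0.049
  outer loop
   vertex 0.6 2.6 1.0
   vertex 0.4 0.2 0.6
   vertex 0.6 4.0 3.6
  endloop
 endfacet
 facet normal -0.194 0.864 -0.465
  outer loop
   vertex 0.6 2.6 1.0
   vertex 0.6 4.0 3.6
   vertex 3.0 4.0 2.6
  endloop
 endfacet
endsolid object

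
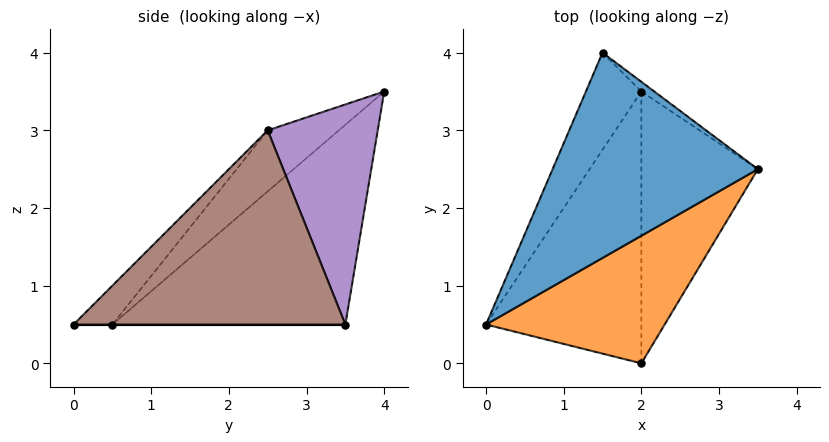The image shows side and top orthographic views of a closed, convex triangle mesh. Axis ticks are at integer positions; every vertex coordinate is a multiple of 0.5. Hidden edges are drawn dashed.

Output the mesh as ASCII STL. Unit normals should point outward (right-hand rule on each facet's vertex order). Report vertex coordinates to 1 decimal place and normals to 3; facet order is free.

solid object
 facet normal -0.234 -0.573 0.785
  outer loop
   vertex 1.5 4.0 3.5
   vertex 0.0 0.5 0.5
   vertex 3.5 2.5 3.0
  endloop
 endfacet
 facet normal -0.162 -0.648 0.745
  outer loop
   vertex 2.0 0.0 0.5
   vertex 3.5 2.5 3.0
   vertex 0.0 0.5 0.5
  endloop
 endfacet
 facet normal -0.811 0.540 -0.225
  outer loop
   vertex 2.0 3.5 0.5
   vertex 0.0 0.5 0.5
   vertex 1.5 4.0 3.5
  endloop
 endfacet
 facet normal 0.000 0.000 -1.000
  outer loop
   vertex 2.0 3.5 0.5
   vertex 2.0 0.0 0.5
   vertex 0.0 0.5 0.5
  endloop
 endfacet
 facet normal 0.594 0.804 -0.035
  outer loop
   vertex 2.0 3.5 0.5
   vertex 1.5 4.0 3.5
   vertex 3.5 2.5 3.0
  endloop
 endfacet
 facet normal 0.857 0.000 -0.514
  outer loop
   vertex 2.0 3.5 0.5
   vertex 3.5 2.5 3.0
   vertex 2.0 0.0 0.5
  endloop
 endfacet
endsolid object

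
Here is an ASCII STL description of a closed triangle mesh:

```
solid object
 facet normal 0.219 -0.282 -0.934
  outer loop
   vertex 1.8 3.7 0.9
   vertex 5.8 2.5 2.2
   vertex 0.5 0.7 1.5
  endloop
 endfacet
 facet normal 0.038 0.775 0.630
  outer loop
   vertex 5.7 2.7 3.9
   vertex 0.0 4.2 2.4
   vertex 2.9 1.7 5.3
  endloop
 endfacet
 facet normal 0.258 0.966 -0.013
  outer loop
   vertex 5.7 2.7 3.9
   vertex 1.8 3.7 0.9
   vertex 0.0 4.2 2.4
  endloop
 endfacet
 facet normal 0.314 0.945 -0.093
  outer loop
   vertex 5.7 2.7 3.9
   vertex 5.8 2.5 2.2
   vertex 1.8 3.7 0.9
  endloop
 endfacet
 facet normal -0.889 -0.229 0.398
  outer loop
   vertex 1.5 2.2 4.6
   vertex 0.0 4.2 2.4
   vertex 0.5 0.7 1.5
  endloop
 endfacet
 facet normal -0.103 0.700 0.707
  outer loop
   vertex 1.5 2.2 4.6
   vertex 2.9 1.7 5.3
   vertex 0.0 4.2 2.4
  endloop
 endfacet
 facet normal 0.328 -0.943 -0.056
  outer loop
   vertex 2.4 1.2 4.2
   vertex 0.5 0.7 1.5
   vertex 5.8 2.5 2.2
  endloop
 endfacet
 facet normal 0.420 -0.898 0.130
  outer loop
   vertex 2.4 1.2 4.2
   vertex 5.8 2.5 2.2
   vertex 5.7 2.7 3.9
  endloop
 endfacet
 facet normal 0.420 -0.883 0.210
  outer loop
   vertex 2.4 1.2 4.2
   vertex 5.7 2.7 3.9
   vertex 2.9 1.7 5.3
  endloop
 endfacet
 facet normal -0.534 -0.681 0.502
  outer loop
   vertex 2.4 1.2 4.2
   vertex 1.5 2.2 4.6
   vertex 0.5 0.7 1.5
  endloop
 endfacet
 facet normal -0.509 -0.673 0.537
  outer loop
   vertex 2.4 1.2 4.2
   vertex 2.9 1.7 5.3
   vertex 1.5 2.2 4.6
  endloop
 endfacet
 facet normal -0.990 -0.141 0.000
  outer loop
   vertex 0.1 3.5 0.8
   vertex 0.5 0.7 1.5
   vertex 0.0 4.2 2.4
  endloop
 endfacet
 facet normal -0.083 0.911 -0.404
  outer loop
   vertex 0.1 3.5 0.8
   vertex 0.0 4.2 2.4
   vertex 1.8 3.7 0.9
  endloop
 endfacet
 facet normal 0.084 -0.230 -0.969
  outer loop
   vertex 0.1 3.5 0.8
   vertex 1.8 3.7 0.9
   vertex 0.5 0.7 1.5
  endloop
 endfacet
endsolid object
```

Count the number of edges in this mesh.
21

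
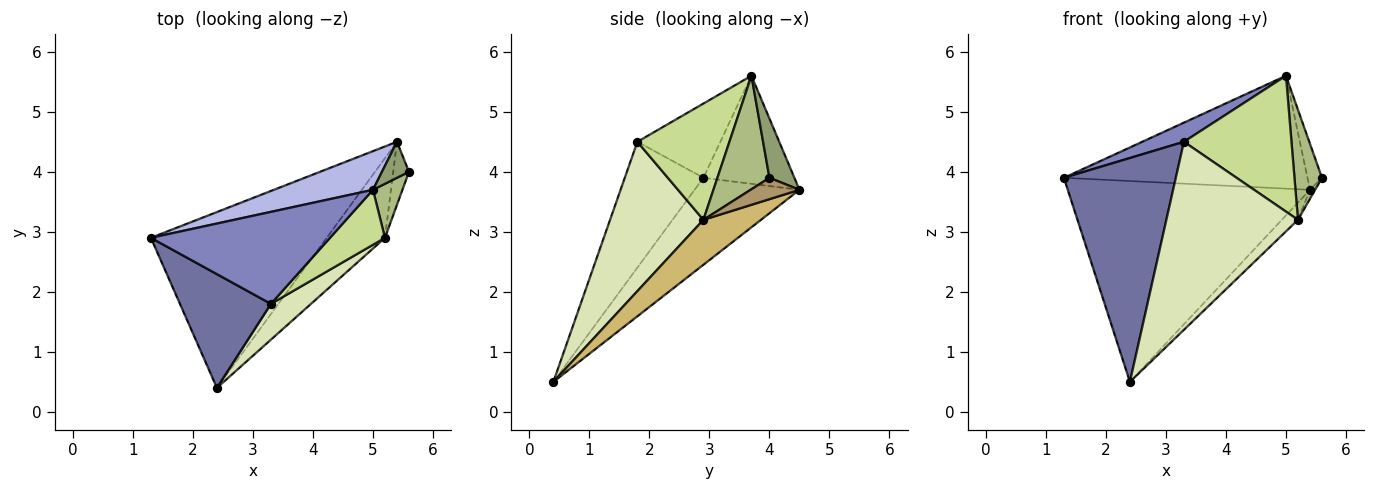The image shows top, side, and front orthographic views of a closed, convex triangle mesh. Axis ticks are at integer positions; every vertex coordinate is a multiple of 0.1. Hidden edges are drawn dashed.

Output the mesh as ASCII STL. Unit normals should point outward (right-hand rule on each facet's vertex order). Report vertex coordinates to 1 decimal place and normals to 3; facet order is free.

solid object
 facet normal -0.531 -0.756 0.384
  outer loop
   vertex 3.3 1.8 4.5
   vertex 1.3 2.9 3.9
   vertex 2.4 0.4 0.5
  endloop
 endfacet
 facet normal -0.376 -0.189 0.907
  outer loop
   vertex 3.3 1.8 4.5
   vertex 5.0 3.7 5.6
   vertex 1.3 2.9 3.9
  endloop
 endfacet
 facet normal -0.310 0.715 -0.626
  outer loop
   vertex 5.4 4.5 3.7
   vertex 2.4 0.4 0.5
   vertex 1.3 2.9 3.9
  endloop
 endfacet
 facet normal -0.333 0.892 0.305
  outer loop
   vertex 5.4 4.5 3.7
   vertex 1.3 2.9 3.9
   vertex 5.0 3.7 5.6
  endloop
 endfacet
 facet normal 0.804 0.468 0.366
  outer loop
   vertex 5.4 4.5 3.7
   vertex 5.0 3.7 5.6
   vertex 5.6 4.0 3.9
  endloop
 endfacet
 facet normal 0.862 -0.456 0.224
  outer loop
   vertex 5.2 2.9 3.2
   vertex 5.6 4.0 3.9
   vertex 5.0 3.7 5.6
  endloop
 endfacet
 facet normal 0.622 -0.726 0.294
  outer loop
   vertex 5.2 2.9 3.2
   vertex 5.0 3.7 5.6
   vertex 3.3 1.8 4.5
  endloop
 endfacet
 facet normal 0.572 -0.806 0.153
  outer loop
   vertex 5.2 2.9 3.2
   vertex 3.3 1.8 4.5
   vertex 2.4 0.4 0.5
  endloop
 endfacet
 facet normal 0.802 0.084 -0.591
  outer loop
   vertex 5.2 2.9 3.2
   vertex 5.4 4.5 3.7
   vertex 5.6 4.0 3.9
  endloop
 endfacet
 facet normal 0.602 0.169 -0.780
  outer loop
   vertex 5.2 2.9 3.2
   vertex 2.4 0.4 0.5
   vertex 5.4 4.5 3.7
  endloop
 endfacet
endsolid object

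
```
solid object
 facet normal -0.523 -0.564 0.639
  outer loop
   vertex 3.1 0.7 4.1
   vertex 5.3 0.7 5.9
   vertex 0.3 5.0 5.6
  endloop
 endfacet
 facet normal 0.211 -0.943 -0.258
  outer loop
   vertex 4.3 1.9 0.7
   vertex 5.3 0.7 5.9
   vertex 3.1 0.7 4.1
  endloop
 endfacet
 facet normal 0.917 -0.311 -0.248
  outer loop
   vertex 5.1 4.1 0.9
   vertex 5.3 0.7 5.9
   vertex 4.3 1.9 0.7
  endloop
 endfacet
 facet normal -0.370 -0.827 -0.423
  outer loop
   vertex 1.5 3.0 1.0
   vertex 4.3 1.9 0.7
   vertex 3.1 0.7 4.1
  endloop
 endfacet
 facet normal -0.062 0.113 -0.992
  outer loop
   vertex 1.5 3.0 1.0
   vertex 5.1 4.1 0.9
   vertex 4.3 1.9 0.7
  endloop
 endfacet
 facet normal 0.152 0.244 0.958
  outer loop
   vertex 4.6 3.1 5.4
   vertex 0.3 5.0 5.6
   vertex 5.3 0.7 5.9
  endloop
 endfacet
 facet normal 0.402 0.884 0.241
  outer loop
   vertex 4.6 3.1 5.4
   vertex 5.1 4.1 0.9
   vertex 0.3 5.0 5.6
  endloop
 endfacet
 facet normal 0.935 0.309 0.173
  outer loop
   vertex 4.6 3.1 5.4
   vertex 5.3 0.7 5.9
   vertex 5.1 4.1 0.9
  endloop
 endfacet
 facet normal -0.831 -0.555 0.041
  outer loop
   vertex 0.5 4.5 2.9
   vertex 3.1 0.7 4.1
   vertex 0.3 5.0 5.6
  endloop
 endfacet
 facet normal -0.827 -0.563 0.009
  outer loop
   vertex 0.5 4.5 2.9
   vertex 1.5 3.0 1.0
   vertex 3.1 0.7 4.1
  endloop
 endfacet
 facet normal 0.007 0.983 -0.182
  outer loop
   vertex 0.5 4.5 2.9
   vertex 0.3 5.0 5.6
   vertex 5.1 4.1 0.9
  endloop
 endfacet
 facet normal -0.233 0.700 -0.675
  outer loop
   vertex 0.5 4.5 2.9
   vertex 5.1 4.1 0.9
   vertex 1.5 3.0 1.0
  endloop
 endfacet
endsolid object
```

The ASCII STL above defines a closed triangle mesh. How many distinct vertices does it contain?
8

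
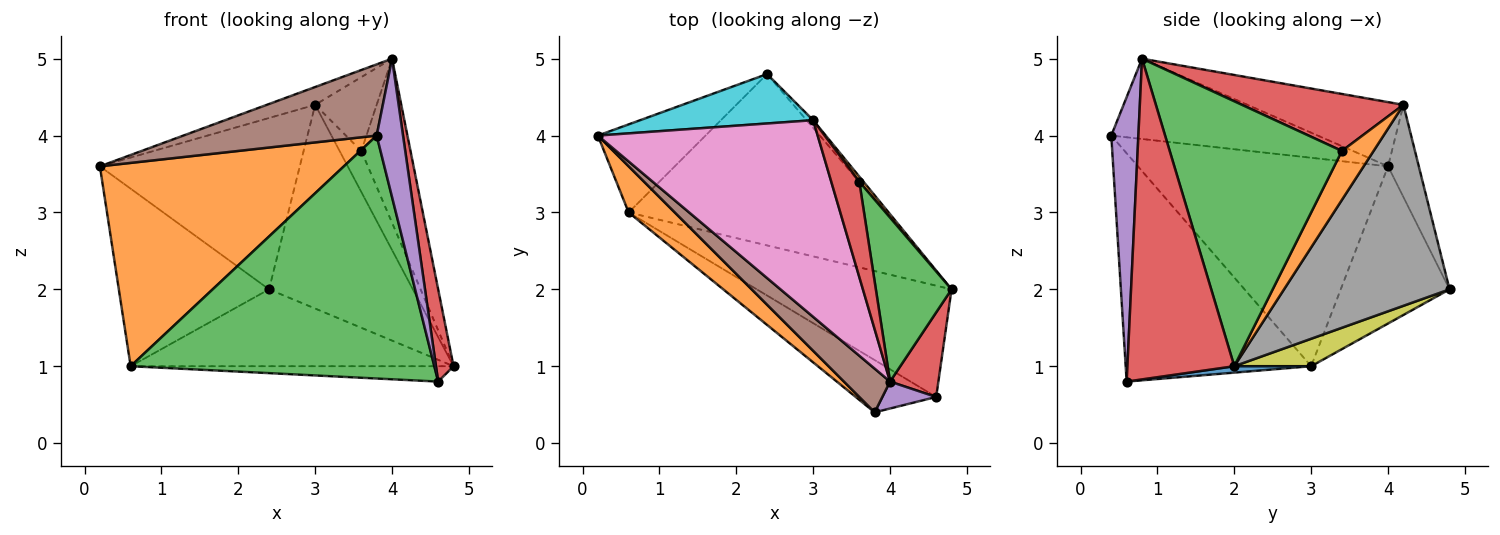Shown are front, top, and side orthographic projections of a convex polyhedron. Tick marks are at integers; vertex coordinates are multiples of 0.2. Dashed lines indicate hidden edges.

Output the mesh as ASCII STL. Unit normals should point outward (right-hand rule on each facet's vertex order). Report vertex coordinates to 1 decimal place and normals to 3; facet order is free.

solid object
 facet normal 0.033 0.137 -0.990
  outer loop
   vertex 0.6 3.0 1.0
   vertex 4.8 2.0 1.0
   vertex 4.6 0.6 0.8
  endloop
 endfacet
 facet normal -0.707 -0.690 0.156
  outer loop
   vertex 0.6 3.0 1.0
   vertex 3.8 0.4 4.0
   vertex 0.2 4.0 3.6
  endloop
 endfacet
 facet normal -0.513 -0.839 -0.181
  outer loop
   vertex 0.6 3.0 1.0
   vertex 4.6 0.6 0.8
   vertex 3.8 0.4 4.0
  endloop
 endfacet
 facet normal 0.976 -0.160 0.147
  outer loop
   vertex 4.0 0.8 5.0
   vertex 4.6 0.6 0.8
   vertex 4.8 2.0 1.0
  endloop
 endfacet
 facet normal 0.710 -0.691 0.134
  outer loop
   vertex 4.0 0.8 5.0
   vertex 3.8 0.4 4.0
   vertex 4.6 0.6 0.8
  endloop
 endfacet
 facet normal -0.673 -0.630 0.387
  outer loop
   vertex 4.0 0.8 5.0
   vertex 0.2 4.0 3.6
   vertex 3.8 0.4 4.0
  endloop
 endfacet
 facet normal -0.279 0.087 0.956
  outer loop
   vertex 4.0 0.8 5.0
   vertex 3.0 4.2 4.4
   vertex 0.2 4.0 3.6
  endloop
 endfacet
 facet normal 0.755 0.656 -0.025
  outer loop
   vertex 2.4 4.8 2.0
   vertex 3.0 4.2 4.4
   vertex 4.8 2.0 1.0
  endloop
 endfacet
 facet normal 0.097 0.407 -0.908
  outer loop
   vertex 2.4 4.8 2.0
   vertex 4.8 2.0 1.0
   vertex 0.6 3.0 1.0
  endloop
 endfacet
 facet normal -0.146 0.950 0.274
  outer loop
   vertex 2.4 4.8 2.0
   vertex 0.2 4.0 3.6
   vertex 3.0 4.2 4.4
  endloop
 endfacet
 facet normal -0.544 0.751 -0.373
  outer loop
   vertex 2.4 4.8 2.0
   vertex 0.6 3.0 1.0
   vertex 0.2 4.0 3.6
  endloop
 endfacet
 facet normal 0.823 0.564 0.071
  outer loop
   vertex 3.6 3.4 3.8
   vertex 4.8 2.0 1.0
   vertex 3.0 4.2 4.4
  endloop
 endfacet
 facet normal 0.927 0.265 0.265
  outer loop
   vertex 3.6 3.4 3.8
   vertex 4.0 0.8 5.0
   vertex 4.8 2.0 1.0
  endloop
 endfacet
 facet normal 0.849 0.323 0.418
  outer loop
   vertex 3.6 3.4 3.8
   vertex 3.0 4.2 4.4
   vertex 4.0 0.8 5.0
  endloop
 endfacet
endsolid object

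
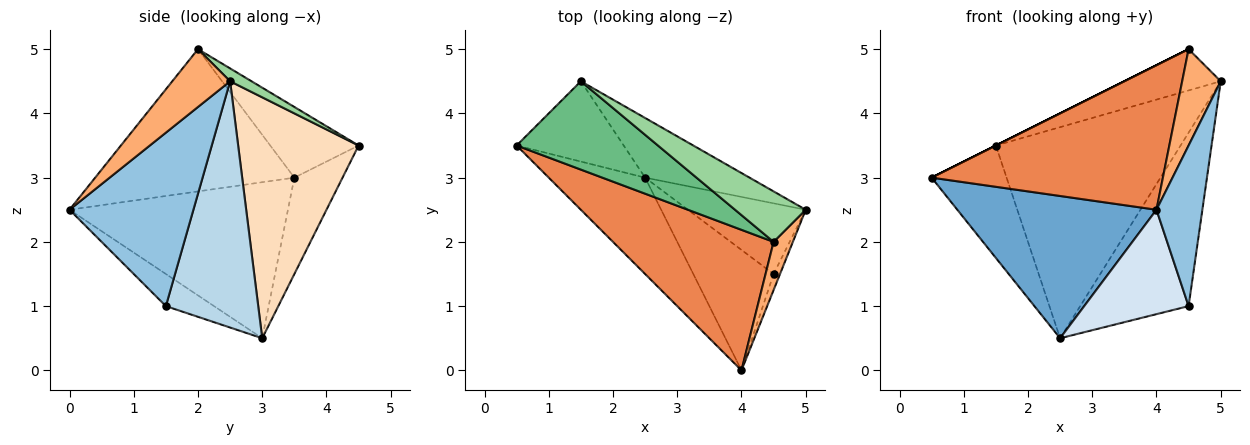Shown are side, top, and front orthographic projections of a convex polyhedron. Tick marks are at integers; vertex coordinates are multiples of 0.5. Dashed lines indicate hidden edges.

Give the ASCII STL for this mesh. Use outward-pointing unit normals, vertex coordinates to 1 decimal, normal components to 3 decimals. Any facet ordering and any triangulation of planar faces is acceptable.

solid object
 facet normal -0.672 -0.613 -0.415
  outer loop
   vertex 2.5 3.0 0.5
   vertex 4.0 0.0 2.5
   vertex 0.5 3.5 3.0
  endloop
 endfacet
 facet normal 0.937 -0.347 -0.035
  outer loop
   vertex 4.5 1.5 1.0
   vertex 5.0 2.5 4.5
   vertex 4.0 0.0 2.5
  endloop
 endfacet
 facet normal 0.619 0.727 -0.296
  outer loop
   vertex 4.5 1.5 1.0
   vertex 2.5 3.0 0.5
   vertex 5.0 2.5 4.5
  endloop
 endfacet
 facet normal -0.289 -0.627 -0.723
  outer loop
   vertex 4.5 1.5 1.0
   vertex 4.0 0.0 2.5
   vertex 2.5 3.0 0.5
  endloop
 endfacet
 facet normal -0.525 -0.610 0.593
  outer loop
   vertex 4.5 2.0 5.0
   vertex 0.5 3.5 3.0
   vertex 4.0 0.0 2.5
  endloop
 endfacet
 facet normal 0.802 -0.535 0.267
  outer loop
   vertex 4.5 2.0 5.0
   vertex 4.0 0.0 2.5
   vertex 5.0 2.5 4.5
  endloop
 endfacet
 facet normal -0.464 0.721 -0.515
  outer loop
   vertex 1.5 4.5 3.5
   vertex 2.5 3.0 0.5
   vertex 0.5 3.5 3.0
  endloop
 endfacet
 facet normal 0.532 0.815 -0.230
  outer loop
   vertex 1.5 4.5 3.5
   vertex 5.0 2.5 4.5
   vertex 2.5 3.0 0.5
  endloop
 endfacet
 facet normal -0.447 0.000 0.894
  outer loop
   vertex 1.5 4.5 3.5
   vertex 0.5 3.5 3.0
   vertex 4.5 2.0 5.0
  endloop
 endfacet
 facet normal 0.139 0.627 0.766
  outer loop
   vertex 1.5 4.5 3.5
   vertex 4.5 2.0 5.0
   vertex 5.0 2.5 4.5
  endloop
 endfacet
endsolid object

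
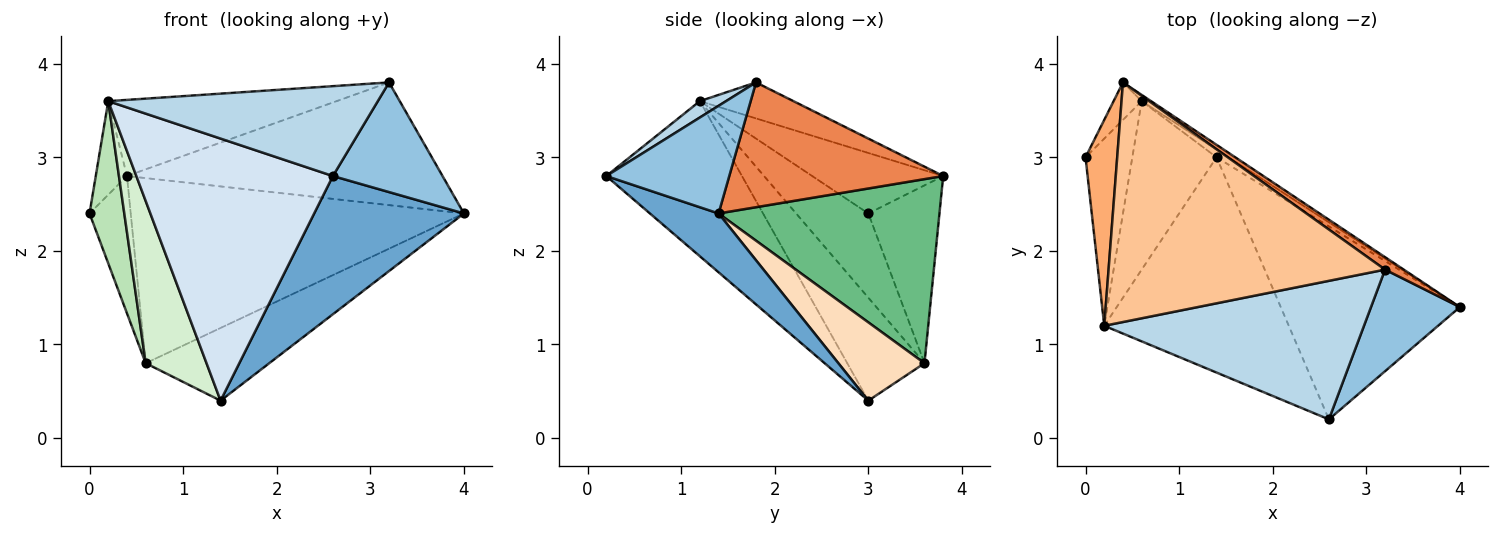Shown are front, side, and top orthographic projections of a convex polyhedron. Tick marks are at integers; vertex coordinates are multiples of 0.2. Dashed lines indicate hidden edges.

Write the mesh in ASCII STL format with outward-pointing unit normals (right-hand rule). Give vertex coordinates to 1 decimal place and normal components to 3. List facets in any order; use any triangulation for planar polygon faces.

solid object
 facet normal 0.258 -0.563 -0.785
  outer loop
   vertex 1.4 3.0 0.4
   vertex 4.0 1.4 2.4
   vertex 2.6 0.2 2.8
  endloop
 endfacet
 facet normal 0.635 -0.566 0.525
  outer loop
   vertex 3.2 1.8 3.8
   vertex 2.6 0.2 2.8
   vertex 4.0 1.4 2.4
  endloop
 endfacet
 facet normal 0.053 -0.543 0.838
  outer loop
   vertex 0.2 1.2 3.6
   vertex 2.6 0.2 2.8
   vertex 3.2 1.8 3.8
  endloop
 endfacet
 facet normal -0.471 -0.682 -0.560
  outer loop
   vertex 0.2 1.2 3.6
   vertex 1.4 3.0 0.4
   vertex 2.6 0.2 2.8
  endloop
 endfacet
 facet normal 0.559 0.825 0.084
  outer loop
   vertex 0.4 3.8 2.8
   vertex 3.2 1.8 3.8
   vertex 4.0 1.4 2.4
  endloop
 endfacet
 facet normal -0.867 0.206 0.454
  outer loop
   vertex 0.4 3.8 2.8
   vertex 0.0 3.0 2.4
   vertex 0.2 1.2 3.6
  endloop
 endfacet
 facet normal -0.123 0.300 0.946
  outer loop
   vertex 0.4 3.8 2.8
   vertex 0.2 1.2 3.6
   vertex 3.2 1.8 3.8
  endloop
 endfacet
 facet normal 0.570 0.817 -0.087
  outer loop
   vertex 0.6 3.6 0.8
   vertex 4.0 1.4 2.4
   vertex 1.4 3.0 0.4
  endloop
 endfacet
 facet normal 0.552 0.833 -0.028
  outer loop
   vertex 0.6 3.6 0.8
   vertex 0.4 3.8 2.8
   vertex 4.0 1.4 2.4
  endloop
 endfacet
 facet normal -0.857 0.496 -0.135
  outer loop
   vertex 0.6 3.6 0.8
   vertex 0.0 3.0 2.4
   vertex 0.4 3.8 2.8
  endloop
 endfacet
 facet normal -0.806 -0.388 -0.448
  outer loop
   vertex 0.6 3.6 0.8
   vertex 0.2 1.2 3.6
   vertex 0.0 3.0 2.4
  endloop
 endfacet
 facet normal -0.661 -0.521 -0.541
  outer loop
   vertex 0.6 3.6 0.8
   vertex 1.4 3.0 0.4
   vertex 0.2 1.2 3.6
  endloop
 endfacet
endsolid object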